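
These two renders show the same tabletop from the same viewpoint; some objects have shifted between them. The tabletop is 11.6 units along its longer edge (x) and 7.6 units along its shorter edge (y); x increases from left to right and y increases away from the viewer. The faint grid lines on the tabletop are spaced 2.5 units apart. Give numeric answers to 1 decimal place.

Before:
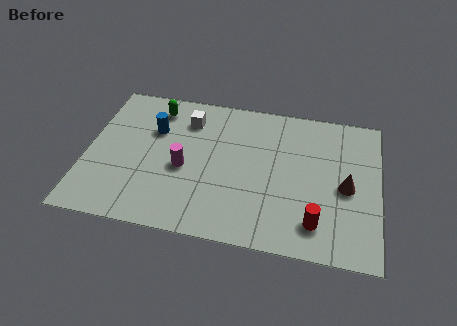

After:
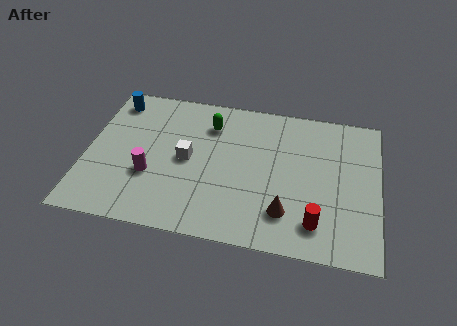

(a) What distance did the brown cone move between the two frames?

2.9

From (10.3, 3.5) to (8.0, 1.8), the brown cone covered √(2.3² + 1.7²) ≈ 2.9 units.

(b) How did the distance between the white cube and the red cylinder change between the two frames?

-1.2

They were about 6.9 units apart before and 5.7 after — 1.2 units closer together.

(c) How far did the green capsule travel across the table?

2.3

From (2.6, 6.3) to (4.8, 5.8), the green capsule covered √(2.2² + 0.5²) ≈ 2.3 units.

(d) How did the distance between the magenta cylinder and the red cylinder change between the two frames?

+1.1

Before: roughly 5.6 units apart; after: 6.7. That's 1.1 units further apart.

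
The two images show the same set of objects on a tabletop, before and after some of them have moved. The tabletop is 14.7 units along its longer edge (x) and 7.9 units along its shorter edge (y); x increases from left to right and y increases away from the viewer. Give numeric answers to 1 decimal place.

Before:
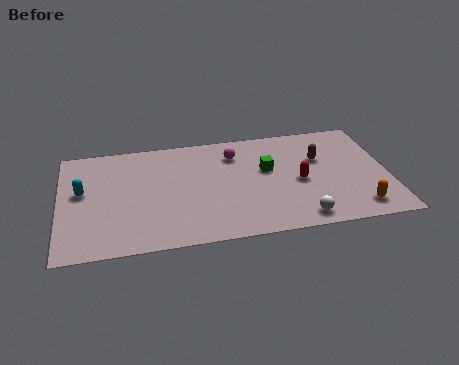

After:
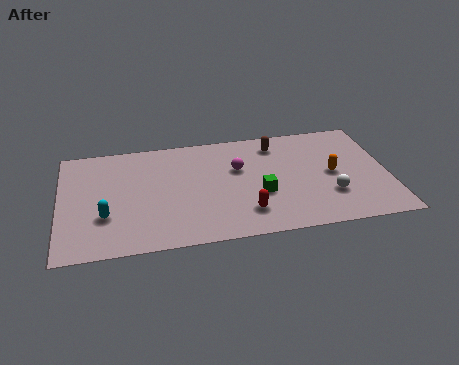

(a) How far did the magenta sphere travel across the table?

1.1

From (7.9, 6.1) to (8.0, 5.0), the magenta sphere covered √(0.1² + 1.1²) ≈ 1.1 units.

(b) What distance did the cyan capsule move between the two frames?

2.1

The cyan capsule was near (1.0, 4.5) before and (2.0, 2.6) after, so it travelled √(1.0² + 1.9²) ≈ 2.1 units.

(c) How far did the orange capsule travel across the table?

2.8

From (13.2, 1.3) to (12.2, 3.9), the orange capsule covered √(1.0² + 2.6²) ≈ 2.8 units.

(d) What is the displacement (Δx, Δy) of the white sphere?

(1.4, 1.4)

The white sphere started near (10.6, 1.0) and ended near (12.0, 2.4).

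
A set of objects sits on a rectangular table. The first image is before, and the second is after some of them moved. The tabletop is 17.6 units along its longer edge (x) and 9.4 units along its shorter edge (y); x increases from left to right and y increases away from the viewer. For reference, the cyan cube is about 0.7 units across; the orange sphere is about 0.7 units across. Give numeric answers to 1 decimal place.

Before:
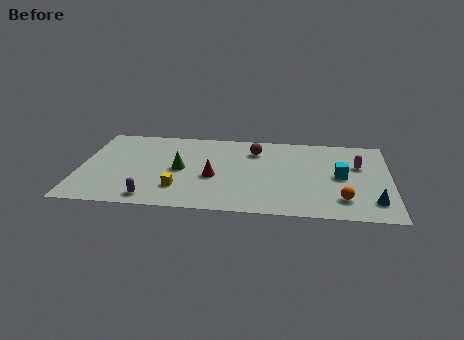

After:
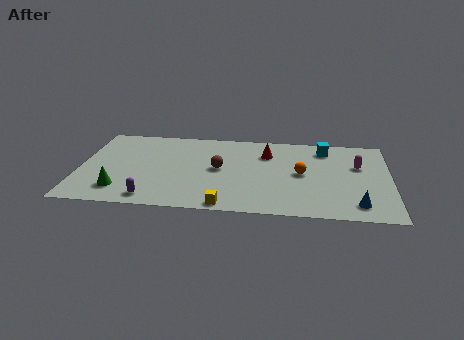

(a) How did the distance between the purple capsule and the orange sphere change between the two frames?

-1.6

They were about 10.7 units apart before and 9.1 after — 1.6 units closer together.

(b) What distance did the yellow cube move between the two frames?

3.1

From (5.7, 2.4) to (8.4, 0.8), the yellow cube covered √(2.7² + 1.6²) ≈ 3.1 units.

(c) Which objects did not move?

the magenta capsule and the purple capsule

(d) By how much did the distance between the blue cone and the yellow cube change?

-3.6

The distance was about 10.9 in the first image and 7.3 in the second, so they moved 3.6 units closer together.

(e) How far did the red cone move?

4.2

The red cone moved from about (7.6, 3.9) to (10.6, 6.9), a distance of √(3.0² + 3.0²) ≈ 4.2.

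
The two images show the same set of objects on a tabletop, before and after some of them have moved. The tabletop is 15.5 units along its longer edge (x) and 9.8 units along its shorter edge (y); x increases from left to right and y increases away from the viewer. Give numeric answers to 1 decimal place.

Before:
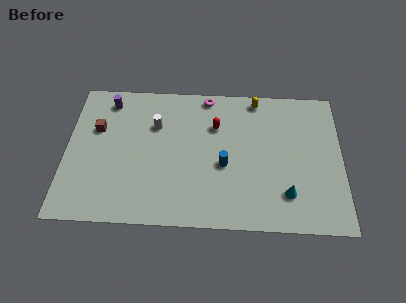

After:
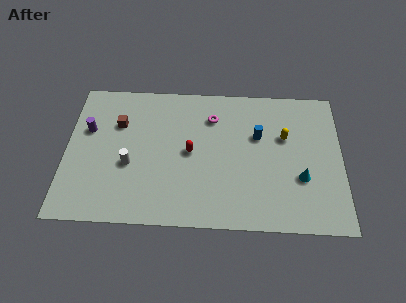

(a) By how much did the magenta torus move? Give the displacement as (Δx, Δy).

(0.3, -1.5)

From the two frames, the magenta torus sits at roughly (7.9, 8.9) before and (8.2, 7.4) after.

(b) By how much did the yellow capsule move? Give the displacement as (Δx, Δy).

(1.6, -2.6)

The yellow capsule was at about (10.7, 8.8) and moved to about (12.3, 6.2).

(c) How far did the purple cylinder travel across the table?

2.4

From (2.3, 8.3) to (1.2, 6.2), the purple cylinder covered √(1.1² + 2.1²) ≈ 2.4 units.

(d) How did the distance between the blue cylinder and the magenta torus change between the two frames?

-2.0

Before: roughly 4.9 units apart; after: 2.9. That's 2.0 units closer together.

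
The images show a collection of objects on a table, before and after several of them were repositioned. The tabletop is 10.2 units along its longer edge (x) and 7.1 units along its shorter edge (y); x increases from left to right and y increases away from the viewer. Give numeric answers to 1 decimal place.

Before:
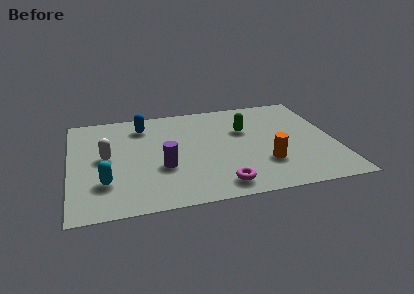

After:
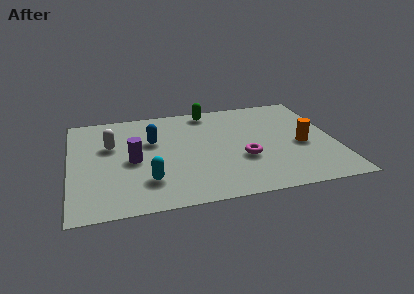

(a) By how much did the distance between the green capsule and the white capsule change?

-1.2

Before: roughly 5.5 units apart; after: 4.3. That's 1.2 units closer together.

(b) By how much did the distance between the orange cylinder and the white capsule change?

+1.2

They were about 6.2 units apart before and 7.4 after — 1.2 units further apart.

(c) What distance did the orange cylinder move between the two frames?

1.8

From (7.4, 2.1) to (8.9, 3.1), the orange cylinder covered √(1.5² + 1.0²) ≈ 1.8 units.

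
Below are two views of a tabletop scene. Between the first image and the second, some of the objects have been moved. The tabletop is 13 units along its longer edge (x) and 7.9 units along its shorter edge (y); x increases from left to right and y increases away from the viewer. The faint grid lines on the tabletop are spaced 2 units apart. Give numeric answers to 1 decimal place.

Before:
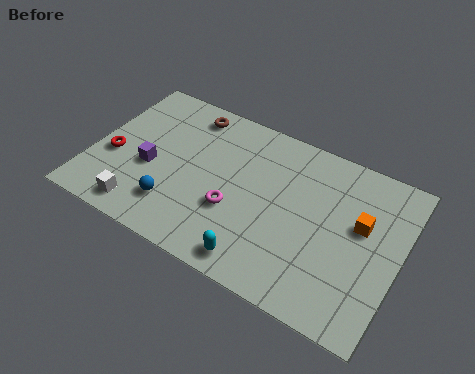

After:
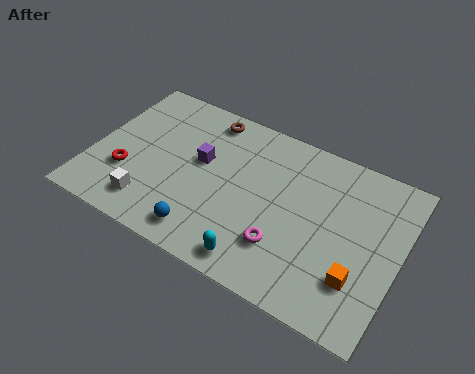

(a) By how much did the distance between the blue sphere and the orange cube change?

-1.6

Before: roughly 8.0 units apart; after: 6.4. That's 1.6 units closer together.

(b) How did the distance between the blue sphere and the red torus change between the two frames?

+0.7

They were about 3.2 units apart before and 3.9 after — 0.7 units further apart.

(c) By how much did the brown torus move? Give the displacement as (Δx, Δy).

(0.8, 0.1)

The brown torus was at about (3.6, 6.8) and moved to about (4.4, 6.9).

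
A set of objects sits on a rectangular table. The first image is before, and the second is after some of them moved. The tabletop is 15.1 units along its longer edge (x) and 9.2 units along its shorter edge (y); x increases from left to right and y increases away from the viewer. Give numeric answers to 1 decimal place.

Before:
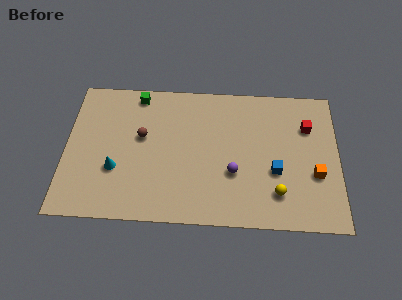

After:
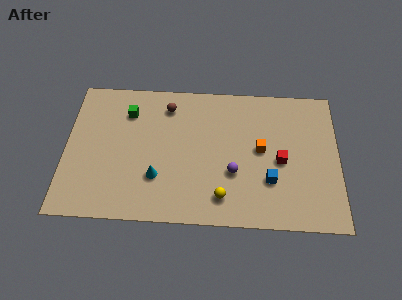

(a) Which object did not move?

the purple sphere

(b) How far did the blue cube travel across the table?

0.7

From (11.6, 3.5) to (11.3, 2.9), the blue cube covered √(0.3² + 0.6²) ≈ 0.7 units.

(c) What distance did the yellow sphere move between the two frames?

3.0

From (11.7, 2.1) to (8.7, 1.7), the yellow sphere covered √(3.0² + 0.4²) ≈ 3.0 units.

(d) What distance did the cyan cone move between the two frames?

2.3

The cyan cone moved from about (2.8, 3.2) to (5.1, 2.8), a distance of √(2.3² + 0.4²) ≈ 2.3.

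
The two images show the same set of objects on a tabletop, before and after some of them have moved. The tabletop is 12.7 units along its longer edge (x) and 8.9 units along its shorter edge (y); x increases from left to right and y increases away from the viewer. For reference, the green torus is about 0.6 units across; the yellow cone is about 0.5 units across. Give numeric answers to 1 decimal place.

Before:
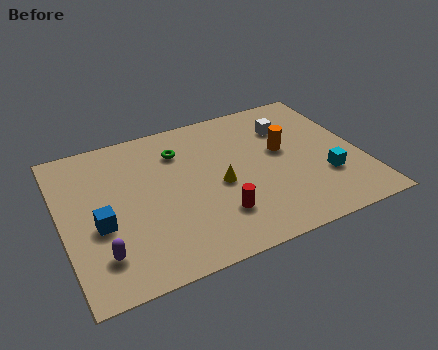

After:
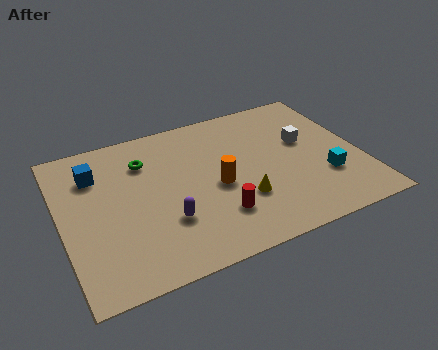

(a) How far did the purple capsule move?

2.9

The purple capsule moved from about (1.4, 2.0) to (4.2, 2.8), a distance of √(2.8² + 0.8²) ≈ 2.9.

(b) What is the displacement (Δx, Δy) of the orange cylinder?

(-3.0, -1.1)

The orange cylinder started near (9.5, 5.1) and ended near (6.5, 4.0).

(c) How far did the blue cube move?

3.0

From (1.5, 3.6) to (1.6, 6.6), the blue cube covered √(0.1² + 3.0²) ≈ 3.0 units.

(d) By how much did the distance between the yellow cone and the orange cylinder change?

-1.6

The distance was about 3.1 in the first image and 1.5 in the second, so they moved 1.6 units closer together.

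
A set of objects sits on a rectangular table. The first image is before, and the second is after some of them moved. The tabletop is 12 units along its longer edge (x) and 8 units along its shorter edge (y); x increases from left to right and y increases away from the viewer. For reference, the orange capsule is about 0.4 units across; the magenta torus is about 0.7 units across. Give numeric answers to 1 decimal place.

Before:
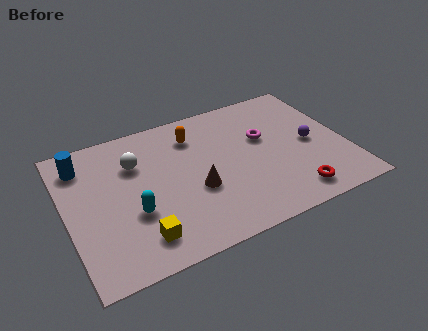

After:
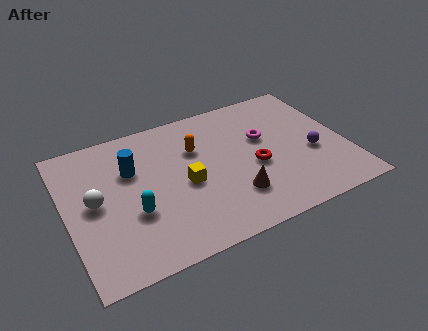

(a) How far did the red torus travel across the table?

2.6

The red torus moved from about (9.3, 1.2) to (8.0, 3.4), a distance of √(1.3² + 2.2²) ≈ 2.6.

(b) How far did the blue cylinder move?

2.3

The blue cylinder was near (0.9, 6.4) before and (2.9, 5.3) after, so it travelled √(2.0² + 1.1²) ≈ 2.3 units.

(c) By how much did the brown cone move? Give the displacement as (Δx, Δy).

(1.5, -1.0)

The brown cone started near (5.4, 3.1) and ended near (6.9, 2.1).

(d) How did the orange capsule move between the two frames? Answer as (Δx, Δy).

(0.0, -0.8)

The orange capsule was at about (5.7, 6.2) and moved to about (5.7, 5.4).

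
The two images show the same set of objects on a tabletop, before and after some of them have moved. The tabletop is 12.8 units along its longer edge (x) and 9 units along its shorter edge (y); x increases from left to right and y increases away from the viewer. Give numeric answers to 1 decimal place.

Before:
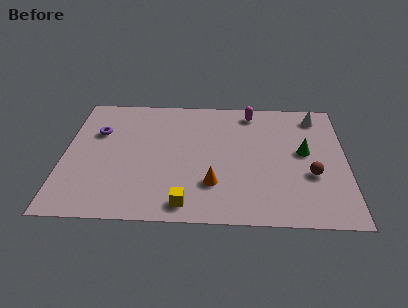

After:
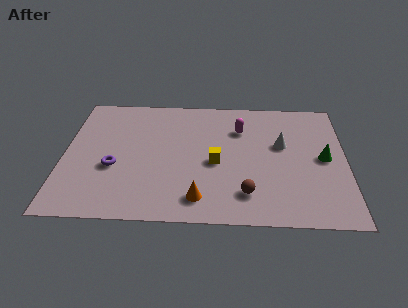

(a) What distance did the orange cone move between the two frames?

1.2

The orange cone moved from about (6.8, 2.5) to (6.2, 1.5), a distance of √(0.6² + 1.0²) ≈ 1.2.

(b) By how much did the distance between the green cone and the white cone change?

-0.7

The distance was about 2.8 in the first image and 2.1 in the second, so they moved 0.7 units closer together.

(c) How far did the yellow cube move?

3.2

The yellow cube was near (5.6, 1.1) before and (6.9, 4.0) after, so it travelled √(1.3² + 2.9²) ≈ 3.2 units.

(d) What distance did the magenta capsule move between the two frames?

1.4

From (8.5, 7.8) to (8.0, 6.5), the magenta capsule covered √(0.5² + 1.3²) ≈ 1.4 units.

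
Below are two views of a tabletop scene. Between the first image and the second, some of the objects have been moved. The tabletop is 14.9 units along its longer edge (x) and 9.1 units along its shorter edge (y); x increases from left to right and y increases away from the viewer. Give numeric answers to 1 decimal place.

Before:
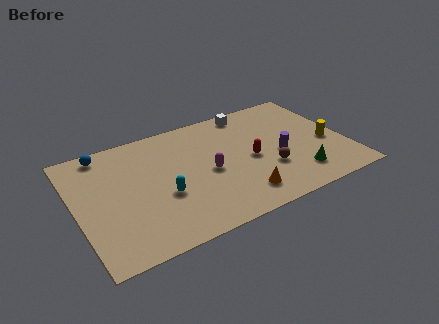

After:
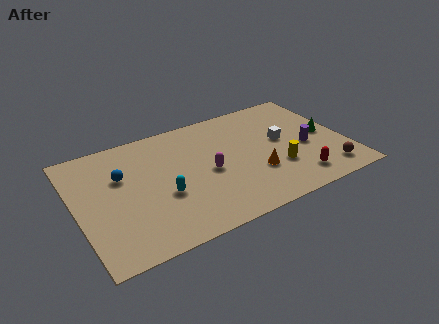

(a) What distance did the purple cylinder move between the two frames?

1.5

The purple cylinder moved from about (11.2, 3.9) to (12.7, 3.9), a distance of √(1.5² + 0.0²) ≈ 1.5.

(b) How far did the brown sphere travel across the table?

3.4

The brown sphere moved from about (10.4, 3.0) to (13.5, 1.5), a distance of √(3.1² + 1.5²) ≈ 3.4.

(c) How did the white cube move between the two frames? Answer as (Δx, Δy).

(1.4, -3.1)

The white cube was at about (10.1, 8.1) and moved to about (11.5, 5.0).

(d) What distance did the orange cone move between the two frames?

1.7

From (8.6, 1.7) to (9.7, 3.0), the orange cone covered √(1.1² + 1.3²) ≈ 1.7 units.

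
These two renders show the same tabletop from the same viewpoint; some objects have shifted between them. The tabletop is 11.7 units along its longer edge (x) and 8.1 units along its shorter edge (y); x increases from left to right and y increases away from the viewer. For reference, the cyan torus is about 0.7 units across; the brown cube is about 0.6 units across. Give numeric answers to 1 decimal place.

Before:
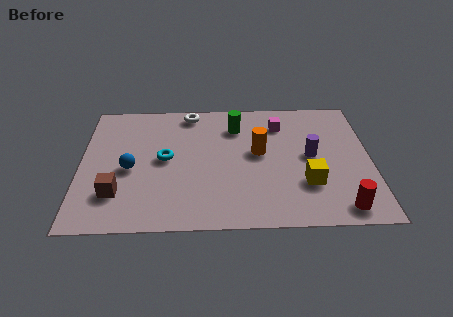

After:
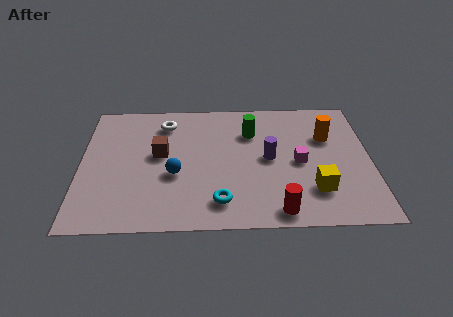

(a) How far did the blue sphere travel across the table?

1.8

From (2.0, 3.6) to (3.8, 3.2), the blue sphere covered √(1.8² + 0.4²) ≈ 1.8 units.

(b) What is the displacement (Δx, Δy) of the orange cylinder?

(2.8, 0.9)

The orange cylinder was at about (7.2, 4.5) and moved to about (10.0, 5.4).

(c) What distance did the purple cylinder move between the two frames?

1.7

The purple cylinder was near (9.3, 4.2) before and (7.6, 4.1) after, so it travelled √(1.7² + 0.1²) ≈ 1.7 units.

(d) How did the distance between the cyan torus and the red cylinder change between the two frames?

-5.3

The distance was about 7.7 in the first image and 2.4 in the second, so they moved 5.3 units closer together.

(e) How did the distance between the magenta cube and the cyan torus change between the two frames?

-1.2

They were about 5.1 units apart before and 3.9 after — 1.2 units closer together.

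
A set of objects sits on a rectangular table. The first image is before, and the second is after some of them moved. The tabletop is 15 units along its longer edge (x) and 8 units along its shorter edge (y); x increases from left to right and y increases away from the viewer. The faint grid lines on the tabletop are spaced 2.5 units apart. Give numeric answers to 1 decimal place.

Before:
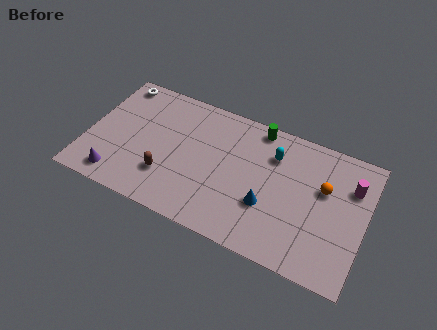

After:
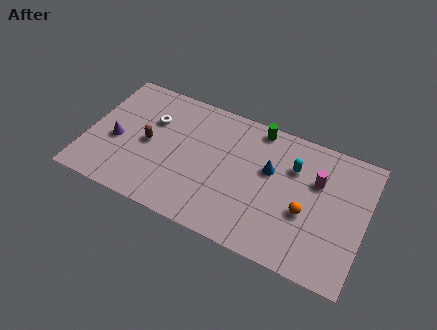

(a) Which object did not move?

the green cylinder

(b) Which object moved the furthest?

the white torus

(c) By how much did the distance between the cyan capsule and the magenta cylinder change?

-2.9

They were about 4.2 units apart before and 1.3 after — 2.9 units closer together.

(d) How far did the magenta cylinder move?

1.8

The magenta cylinder moved from about (14.1, 5.7) to (12.3, 5.3), a distance of √(1.8² + 0.4²) ≈ 1.8.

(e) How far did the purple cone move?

2.2

The purple cone moved from about (1.9, 1.2) to (1.6, 3.4), a distance of √(0.3² + 2.2²) ≈ 2.2.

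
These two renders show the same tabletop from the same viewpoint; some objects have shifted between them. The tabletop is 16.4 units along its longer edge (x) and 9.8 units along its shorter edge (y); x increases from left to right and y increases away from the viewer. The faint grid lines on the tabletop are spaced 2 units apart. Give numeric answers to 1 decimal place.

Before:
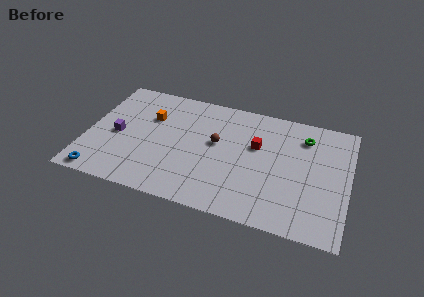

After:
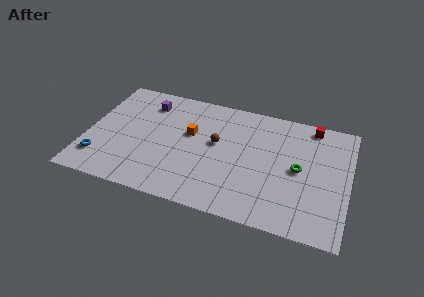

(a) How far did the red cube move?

4.3

The red cube moved from about (10.6, 6.1) to (13.9, 8.8), a distance of √(3.3² + 2.7²) ≈ 4.3.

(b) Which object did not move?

the brown sphere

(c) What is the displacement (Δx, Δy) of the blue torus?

(-0.2, 1.3)

The blue torus started near (1.2, 0.9) and ended near (1.0, 2.2).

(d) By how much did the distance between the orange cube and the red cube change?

+1.2

Before: roughly 6.8 units apart; after: 8.0. That's 1.2 units further apart.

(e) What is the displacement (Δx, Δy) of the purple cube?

(1.6, 3.3)

The purple cube started near (1.9, 4.5) and ended near (3.5, 7.8).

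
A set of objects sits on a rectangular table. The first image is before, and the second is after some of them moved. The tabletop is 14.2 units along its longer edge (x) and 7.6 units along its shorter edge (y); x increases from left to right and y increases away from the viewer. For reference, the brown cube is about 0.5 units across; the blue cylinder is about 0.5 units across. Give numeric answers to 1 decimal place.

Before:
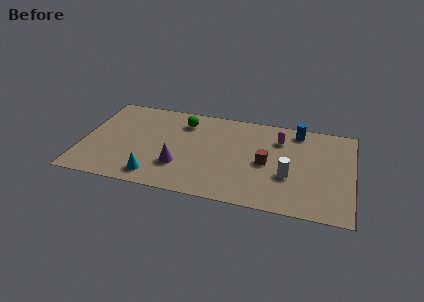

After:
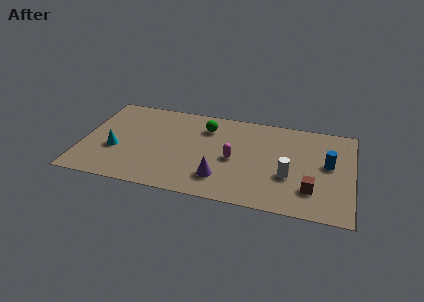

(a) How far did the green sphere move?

1.2

The green sphere was near (5.2, 6.0) before and (6.4, 5.8) after, so it travelled √(1.2² + 0.2²) ≈ 1.2 units.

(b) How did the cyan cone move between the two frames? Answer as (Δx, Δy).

(-2.2, 1.7)

The cyan cone was at about (4.0, 1.2) and moved to about (1.8, 2.9).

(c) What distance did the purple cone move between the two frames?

2.3

The purple cone was near (5.2, 2.3) before and (7.4, 1.8) after, so it travelled √(2.2² + 0.5²) ≈ 2.3 units.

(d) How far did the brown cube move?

2.9

From (9.7, 3.6) to (12.1, 2.0), the brown cube covered √(2.4² + 1.6²) ≈ 2.9 units.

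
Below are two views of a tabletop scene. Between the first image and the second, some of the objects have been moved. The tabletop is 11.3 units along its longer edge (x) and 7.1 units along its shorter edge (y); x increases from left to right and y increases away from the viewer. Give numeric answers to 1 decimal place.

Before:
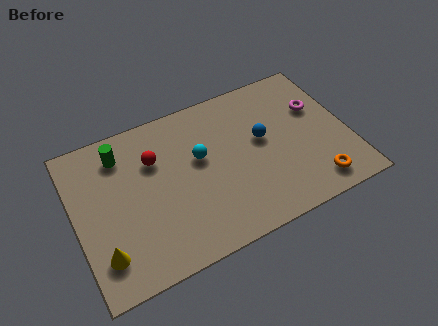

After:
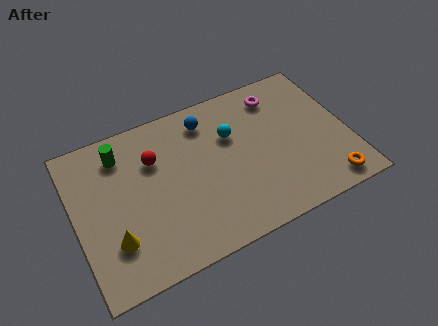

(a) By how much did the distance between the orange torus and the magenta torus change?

+1.5

They were about 3.6 units apart before and 5.1 after — 1.5 units further apart.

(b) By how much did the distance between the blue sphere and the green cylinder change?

-2.3

They were about 5.9 units apart before and 3.6 after — 2.3 units closer together.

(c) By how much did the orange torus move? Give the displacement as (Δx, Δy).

(0.5, -0.2)

The orange torus started near (9.6, 1.1) and ended near (10.1, 0.9).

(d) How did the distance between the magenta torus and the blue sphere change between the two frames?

+0.5

Before: roughly 2.5 units apart; after: 3.0. That's 0.5 units further apart.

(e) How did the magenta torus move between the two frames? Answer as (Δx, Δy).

(-1.5, 1.2)

The magenta torus was at about (10.2, 4.6) and moved to about (8.7, 5.8).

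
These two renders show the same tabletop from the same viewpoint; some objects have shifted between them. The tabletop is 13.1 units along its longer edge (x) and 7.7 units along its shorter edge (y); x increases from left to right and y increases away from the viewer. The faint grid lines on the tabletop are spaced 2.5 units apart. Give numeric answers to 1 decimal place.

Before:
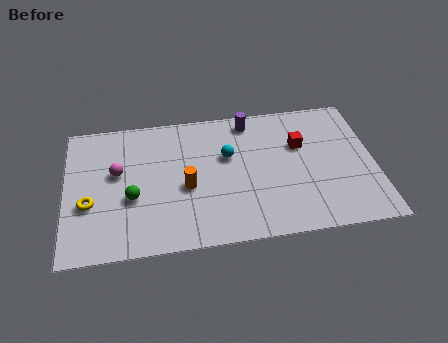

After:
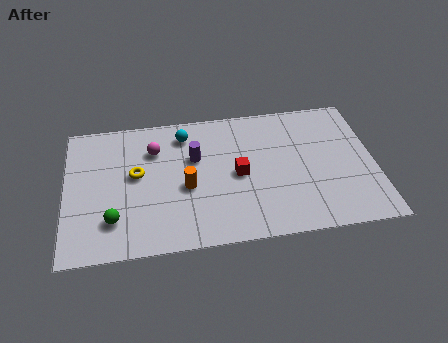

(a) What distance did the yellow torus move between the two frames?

2.4

From (1.0, 2.9) to (3.0, 4.3), the yellow torus covered √(2.0² + 1.4²) ≈ 2.4 units.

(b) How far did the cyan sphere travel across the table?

2.3

The cyan sphere moved from about (6.9, 4.8) to (5.1, 6.3), a distance of √(1.8² + 1.5²) ≈ 2.3.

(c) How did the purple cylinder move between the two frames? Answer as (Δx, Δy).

(-2.4, -1.8)

The purple cylinder started near (7.9, 6.7) and ended near (5.5, 4.9).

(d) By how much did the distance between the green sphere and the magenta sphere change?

+2.5

They were about 1.6 units apart before and 4.1 after — 2.5 units further apart.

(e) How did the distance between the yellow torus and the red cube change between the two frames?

-4.9

Before: roughly 9.2 units apart; after: 4.3. That's 4.9 units closer together.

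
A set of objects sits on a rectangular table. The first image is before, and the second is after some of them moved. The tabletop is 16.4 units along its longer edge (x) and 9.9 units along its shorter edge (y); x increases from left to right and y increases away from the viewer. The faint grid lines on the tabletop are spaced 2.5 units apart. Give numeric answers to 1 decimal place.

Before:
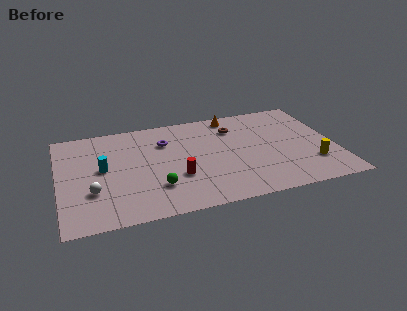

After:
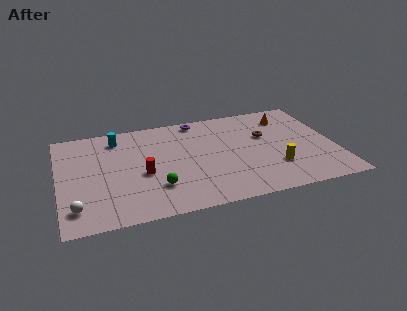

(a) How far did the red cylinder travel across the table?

2.2

From (6.9, 3.4) to (4.9, 4.2), the red cylinder covered √(2.0² + 0.8²) ≈ 2.2 units.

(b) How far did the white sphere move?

1.6

The white sphere moved from about (1.9, 3.2) to (0.9, 1.9), a distance of √(1.0² + 1.3²) ≈ 1.6.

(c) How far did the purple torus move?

2.8

From (6.4, 7.1) to (8.5, 8.9), the purple torus covered √(2.1² + 1.8²) ≈ 2.8 units.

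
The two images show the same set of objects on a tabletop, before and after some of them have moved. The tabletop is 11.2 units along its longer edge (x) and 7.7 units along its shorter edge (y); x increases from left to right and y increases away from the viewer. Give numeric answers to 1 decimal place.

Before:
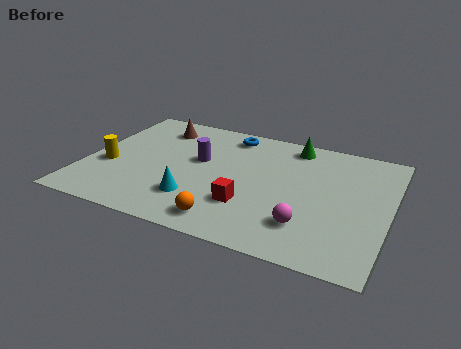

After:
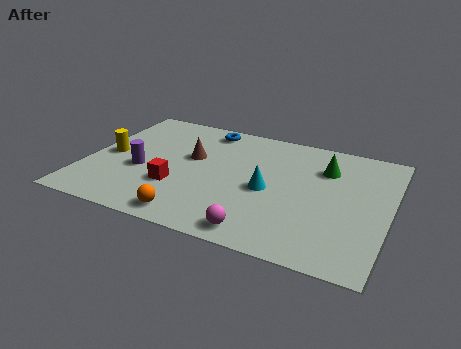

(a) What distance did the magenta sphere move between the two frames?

1.9

From (8.4, 1.9) to (6.8, 0.9), the magenta sphere covered √(1.6² + 1.0²) ≈ 1.9 units.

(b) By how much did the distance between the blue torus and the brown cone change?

-0.6

They were about 2.7 units apart before and 2.1 after — 0.6 units closer together.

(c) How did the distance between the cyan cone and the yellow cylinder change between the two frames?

+2.5

They were about 3.5 units apart before and 6.0 after — 2.5 units further apart.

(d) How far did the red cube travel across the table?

2.7

The red cube was near (6.2, 2.3) before and (3.5, 2.5) after, so it travelled √(2.7² + 0.2²) ≈ 2.7 units.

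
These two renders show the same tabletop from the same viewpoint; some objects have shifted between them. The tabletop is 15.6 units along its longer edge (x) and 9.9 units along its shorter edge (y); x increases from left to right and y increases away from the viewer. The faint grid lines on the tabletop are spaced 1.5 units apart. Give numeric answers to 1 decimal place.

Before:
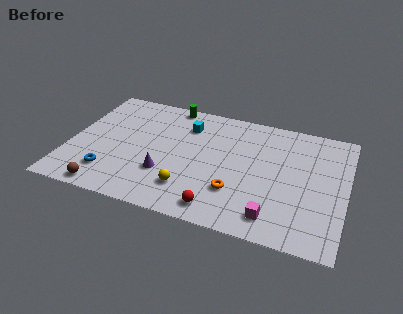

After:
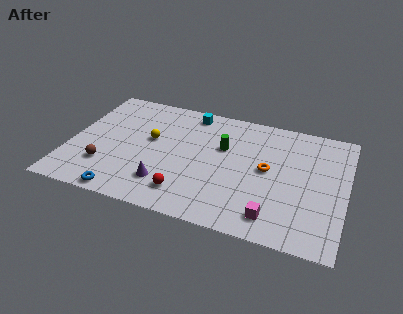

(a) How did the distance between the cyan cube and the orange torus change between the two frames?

+0.3

They were about 5.6 units apart before and 5.9 after — 0.3 units further apart.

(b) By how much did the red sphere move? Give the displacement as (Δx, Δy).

(-1.9, 0.6)

From the two frames, the red sphere sits at roughly (8.8, 1.3) before and (6.9, 1.9) after.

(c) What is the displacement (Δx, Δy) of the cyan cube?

(0.1, 1.2)

The cyan cube was at about (6.4, 7.5) and moved to about (6.5, 8.7).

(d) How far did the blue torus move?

1.7

The blue torus was near (2.5, 2.2) before and (3.5, 0.8) after, so it travelled √(1.0² + 1.4²) ≈ 1.7 units.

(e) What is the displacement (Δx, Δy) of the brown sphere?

(-0.3, 1.8)

The brown sphere was at about (2.5, 0.9) and moved to about (2.2, 2.7).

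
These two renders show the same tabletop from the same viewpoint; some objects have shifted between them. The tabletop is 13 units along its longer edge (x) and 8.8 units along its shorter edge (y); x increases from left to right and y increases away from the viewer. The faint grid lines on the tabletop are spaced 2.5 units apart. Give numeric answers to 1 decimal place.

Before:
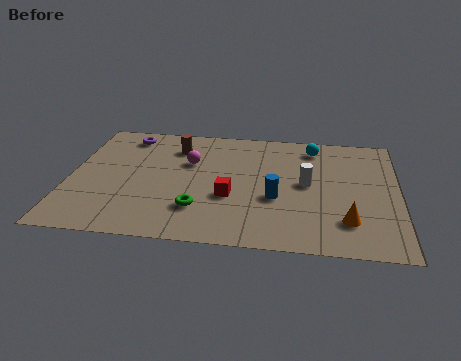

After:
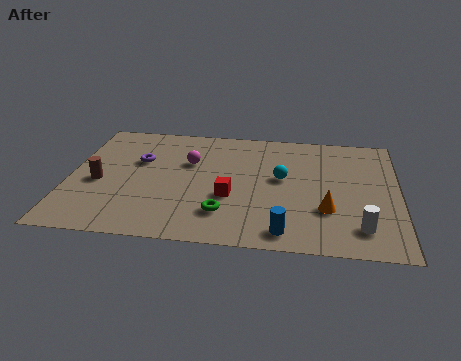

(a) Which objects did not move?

the magenta sphere and the red cube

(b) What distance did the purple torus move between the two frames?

2.0

From (2.1, 7.5) to (2.7, 5.6), the purple torus covered √(0.6² + 1.9²) ≈ 2.0 units.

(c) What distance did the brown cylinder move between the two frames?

4.2

The brown cylinder moved from about (4.1, 6.8) to (1.2, 3.8), a distance of √(2.9² + 3.0²) ≈ 4.2.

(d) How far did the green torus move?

1.0

The green torus was near (5.2, 2.3) before and (6.2, 2.1) after, so it travelled √(1.0² + 0.2²) ≈ 1.0 units.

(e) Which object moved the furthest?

the brown cylinder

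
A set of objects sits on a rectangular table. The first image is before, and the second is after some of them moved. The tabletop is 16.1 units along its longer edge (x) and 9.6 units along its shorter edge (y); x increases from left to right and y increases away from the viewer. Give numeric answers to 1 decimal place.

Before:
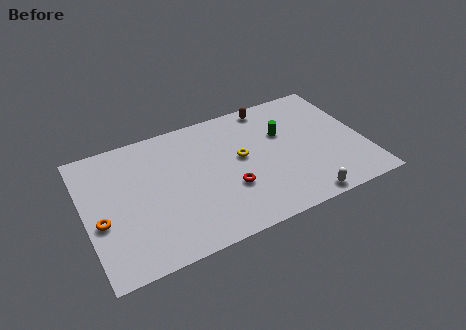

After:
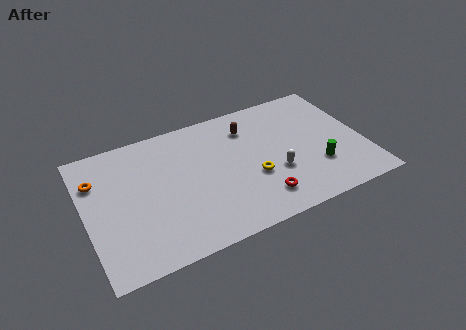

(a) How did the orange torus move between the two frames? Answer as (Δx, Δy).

(0.0, 3.0)

The orange torus was at about (0.8, 3.9) and moved to about (0.8, 6.9).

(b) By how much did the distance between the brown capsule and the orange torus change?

-2.4

The distance was about 11.3 in the first image and 8.9 in the second, so they moved 2.4 units closer together.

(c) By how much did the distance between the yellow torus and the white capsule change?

-4.1

They were about 5.4 units apart before and 1.3 after — 4.1 units closer together.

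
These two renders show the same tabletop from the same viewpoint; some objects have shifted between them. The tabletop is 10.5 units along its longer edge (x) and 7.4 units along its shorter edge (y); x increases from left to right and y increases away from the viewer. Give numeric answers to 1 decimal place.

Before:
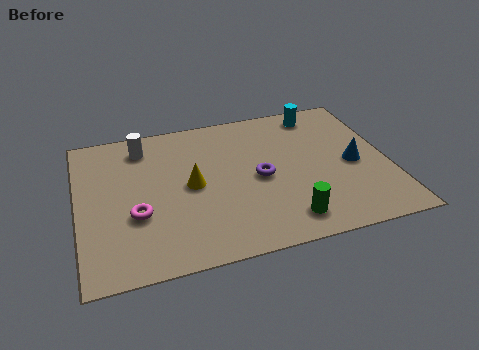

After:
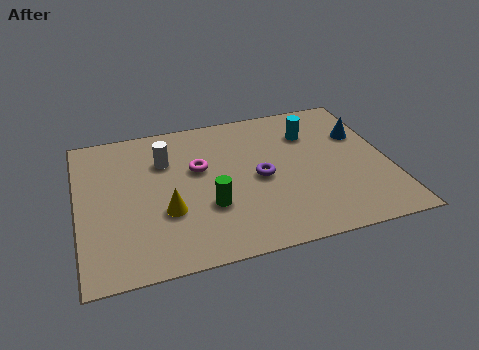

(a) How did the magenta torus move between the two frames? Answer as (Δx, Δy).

(2.2, 1.8)

The magenta torus started near (1.9, 2.7) and ended near (4.1, 4.5).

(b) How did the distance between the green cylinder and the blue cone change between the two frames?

+2.6

The distance was about 3.3 in the first image and 5.9 in the second, so they moved 2.6 units further apart.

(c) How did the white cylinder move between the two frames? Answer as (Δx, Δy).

(0.7, -0.9)

The white cylinder was at about (2.3, 6.1) and moved to about (3.0, 5.2).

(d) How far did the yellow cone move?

1.4

The yellow cone was near (3.8, 3.7) before and (2.9, 2.6) after, so it travelled √(0.9² + 1.1²) ≈ 1.4 units.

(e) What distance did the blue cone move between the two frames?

1.6

The blue cone was near (9.3, 3.4) before and (9.7, 4.9) after, so it travelled √(0.4² + 1.5²) ≈ 1.6 units.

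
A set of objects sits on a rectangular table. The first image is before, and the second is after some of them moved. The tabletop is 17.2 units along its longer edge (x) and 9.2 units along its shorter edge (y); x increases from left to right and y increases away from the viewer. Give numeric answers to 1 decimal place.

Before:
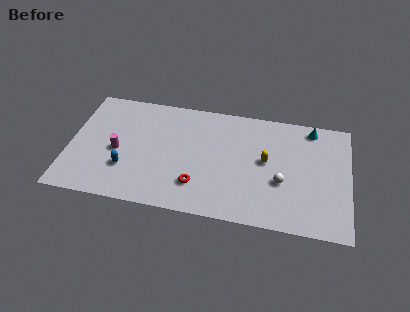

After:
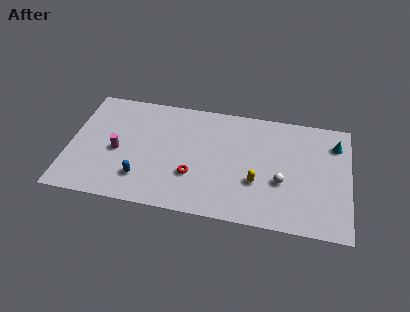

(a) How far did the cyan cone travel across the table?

1.8

The cyan cone moved from about (14.8, 8.1) to (16.3, 7.1), a distance of √(1.5² + 1.0²) ≈ 1.8.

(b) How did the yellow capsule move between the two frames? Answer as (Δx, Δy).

(-0.5, -1.8)

From the two frames, the yellow capsule sits at roughly (12.1, 5.0) before and (11.6, 3.2) after.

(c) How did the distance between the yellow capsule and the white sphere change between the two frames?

-0.3

The distance was about 1.8 in the first image and 1.5 in the second, so they moved 0.3 units closer together.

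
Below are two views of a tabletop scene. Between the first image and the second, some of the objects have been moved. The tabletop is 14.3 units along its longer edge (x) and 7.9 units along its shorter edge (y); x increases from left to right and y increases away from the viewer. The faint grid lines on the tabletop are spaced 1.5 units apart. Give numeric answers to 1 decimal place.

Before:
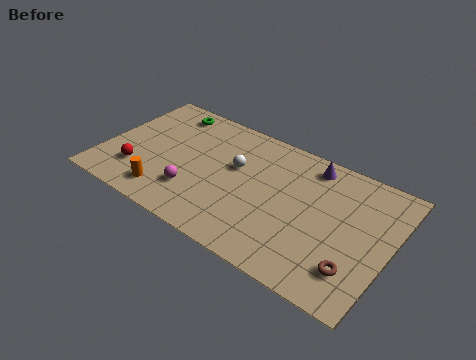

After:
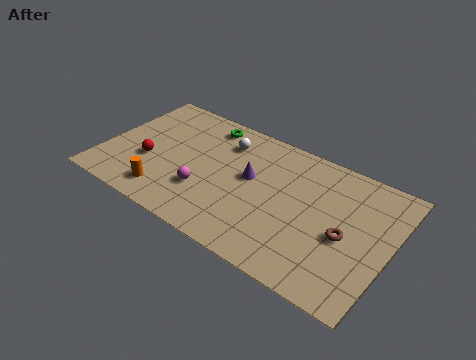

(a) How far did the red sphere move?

1.0

The red sphere was near (1.9, 2.1) before and (2.3, 3.0) after, so it travelled √(0.4² + 0.9²) ≈ 1.0 units.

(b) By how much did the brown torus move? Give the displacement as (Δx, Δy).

(-0.7, 1.6)

From the two frames, the brown torus sits at roughly (12.9, 1.9) before and (12.2, 3.5) after.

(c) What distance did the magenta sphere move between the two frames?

0.6

The magenta sphere was near (4.8, 2.2) before and (5.3, 2.5) after, so it travelled √(0.5² + 0.3²) ≈ 0.6 units.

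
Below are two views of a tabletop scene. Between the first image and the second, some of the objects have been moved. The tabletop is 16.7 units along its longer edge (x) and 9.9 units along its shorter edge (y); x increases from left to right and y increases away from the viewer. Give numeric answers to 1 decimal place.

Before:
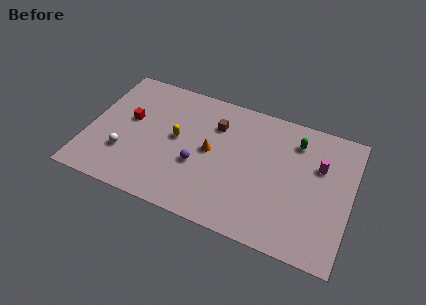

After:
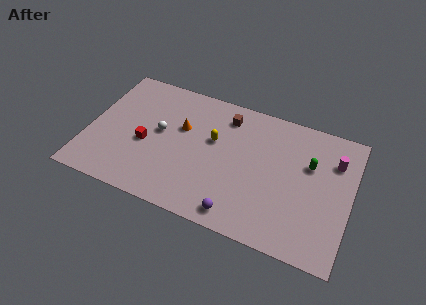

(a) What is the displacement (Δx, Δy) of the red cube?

(1.2, -1.5)

From the two frames, the red cube sits at roughly (2.5, 5.7) before and (3.7, 4.2) after.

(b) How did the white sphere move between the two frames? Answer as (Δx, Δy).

(2.0, 2.4)

The white sphere started near (2.5, 3.0) and ended near (4.5, 5.4).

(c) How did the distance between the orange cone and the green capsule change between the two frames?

+2.3

The distance was about 5.9 in the first image and 8.2 in the second, so they moved 2.3 units further apart.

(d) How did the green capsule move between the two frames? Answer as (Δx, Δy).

(1.0, -1.4)

From the two frames, the green capsule sits at roughly (13.0, 7.8) before and (14.0, 6.4) after.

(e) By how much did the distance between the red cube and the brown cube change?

+0.6

The distance was about 5.6 in the first image and 6.2 in the second, so they moved 0.6 units further apart.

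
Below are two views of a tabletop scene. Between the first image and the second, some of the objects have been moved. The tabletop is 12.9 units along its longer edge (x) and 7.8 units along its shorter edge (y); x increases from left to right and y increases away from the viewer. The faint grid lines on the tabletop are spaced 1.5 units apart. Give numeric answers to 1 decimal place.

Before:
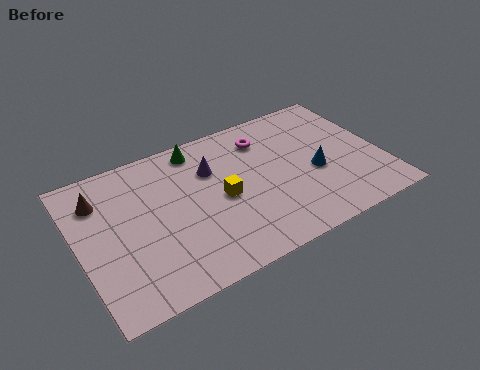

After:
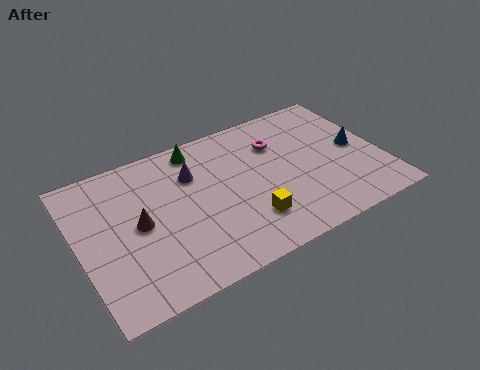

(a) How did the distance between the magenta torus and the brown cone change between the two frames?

-0.7

They were about 7.1 units apart before and 6.4 after — 0.7 units closer together.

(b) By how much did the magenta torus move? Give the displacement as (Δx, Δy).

(0.5, -0.5)

From the two frames, the magenta torus sits at roughly (8.2, 6.1) before and (8.7, 5.6) after.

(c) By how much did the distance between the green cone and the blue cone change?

+1.3

The distance was about 5.8 in the first image and 7.1 in the second, so they moved 1.3 units further apart.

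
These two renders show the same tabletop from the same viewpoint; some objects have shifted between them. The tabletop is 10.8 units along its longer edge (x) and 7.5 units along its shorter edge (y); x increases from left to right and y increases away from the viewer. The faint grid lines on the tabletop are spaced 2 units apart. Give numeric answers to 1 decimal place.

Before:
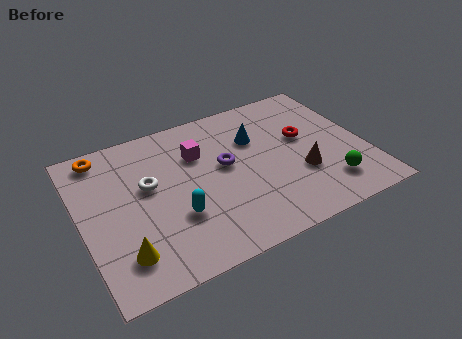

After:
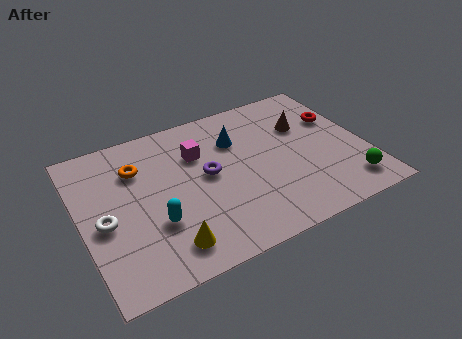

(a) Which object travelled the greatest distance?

the brown cone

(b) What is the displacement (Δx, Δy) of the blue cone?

(-0.7, 0.2)

The blue cone started near (6.8, 5.1) and ended near (6.1, 5.3).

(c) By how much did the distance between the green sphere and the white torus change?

+2.1

The distance was about 7.1 in the first image and 9.2 in the second, so they moved 2.1 units further apart.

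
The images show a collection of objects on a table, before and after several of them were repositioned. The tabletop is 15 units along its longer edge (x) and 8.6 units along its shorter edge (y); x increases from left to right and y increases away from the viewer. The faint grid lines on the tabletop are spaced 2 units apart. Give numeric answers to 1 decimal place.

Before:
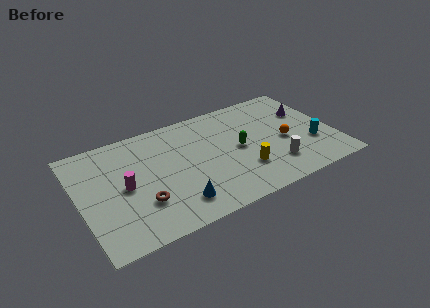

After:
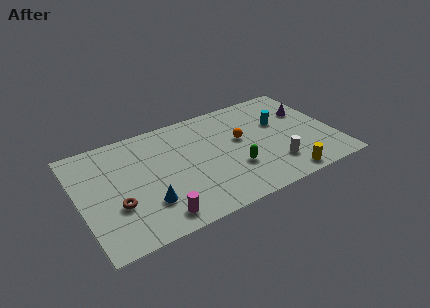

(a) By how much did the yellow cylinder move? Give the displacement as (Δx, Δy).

(2.2, -1.6)

The yellow cylinder started near (9.4, 2.5) and ended near (11.6, 0.9).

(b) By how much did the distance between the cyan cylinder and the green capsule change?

-0.4

The distance was about 4.4 in the first image and 4.0 in the second, so they moved 0.4 units closer together.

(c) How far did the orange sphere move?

2.8

The orange sphere was near (12.1, 3.8) before and (9.6, 5.0) after, so it travelled √(2.5² + 1.2²) ≈ 2.8 units.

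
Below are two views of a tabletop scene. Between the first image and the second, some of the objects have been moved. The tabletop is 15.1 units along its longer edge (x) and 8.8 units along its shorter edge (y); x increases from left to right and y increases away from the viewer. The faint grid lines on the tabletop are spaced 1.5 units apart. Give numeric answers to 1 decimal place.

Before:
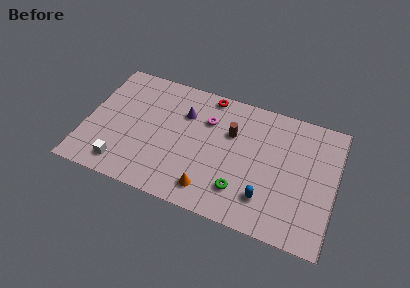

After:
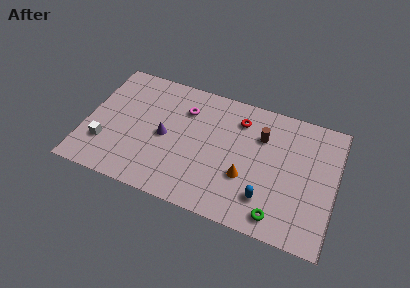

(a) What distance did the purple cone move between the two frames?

2.2

The purple cone moved from about (5.8, 6.2) to (4.8, 4.2), a distance of √(1.0² + 2.0²) ≈ 2.2.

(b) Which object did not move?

the blue capsule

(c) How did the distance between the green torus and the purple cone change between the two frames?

+2.1

Before: roughly 5.6 units apart; after: 7.7. That's 2.1 units further apart.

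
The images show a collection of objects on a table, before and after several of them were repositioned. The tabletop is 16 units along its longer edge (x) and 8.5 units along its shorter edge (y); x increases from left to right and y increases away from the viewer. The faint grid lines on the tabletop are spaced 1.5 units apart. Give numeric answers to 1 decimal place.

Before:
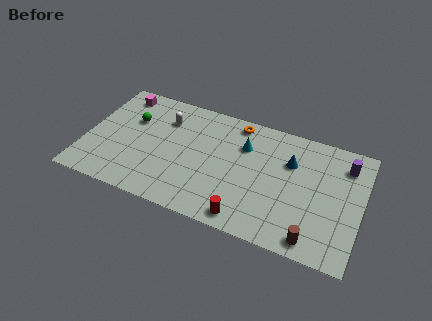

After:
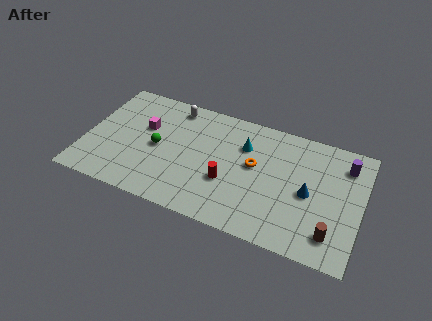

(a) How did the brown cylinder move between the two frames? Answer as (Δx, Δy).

(1.0, 0.7)

The brown cylinder started near (13.5, 1.0) and ended near (14.5, 1.7).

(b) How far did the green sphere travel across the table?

2.3

From (2.5, 5.6) to (4.2, 4.1), the green sphere covered √(1.7² + 1.5²) ≈ 2.3 units.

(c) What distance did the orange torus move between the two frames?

3.0

The orange torus was near (8.5, 7.5) before and (9.8, 4.8) after, so it travelled √(1.3² + 2.7²) ≈ 3.0 units.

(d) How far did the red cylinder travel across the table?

2.5

From (9.7, 1.0) to (8.4, 3.1), the red cylinder covered √(1.3² + 2.1²) ≈ 2.5 units.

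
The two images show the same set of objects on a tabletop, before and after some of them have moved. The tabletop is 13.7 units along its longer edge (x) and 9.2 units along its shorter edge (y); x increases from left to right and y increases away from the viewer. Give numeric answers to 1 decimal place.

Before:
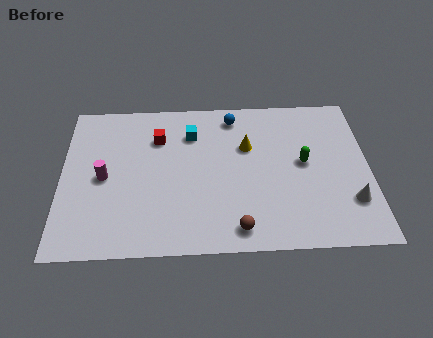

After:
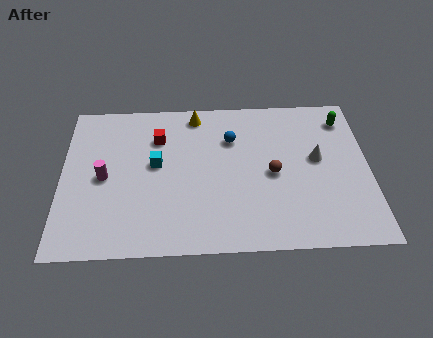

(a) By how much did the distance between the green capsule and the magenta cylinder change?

+2.3

They were about 8.9 units apart before and 11.2 after — 2.3 units further apart.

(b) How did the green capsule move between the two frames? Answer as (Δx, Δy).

(1.9, 2.6)

The green capsule was at about (10.8, 4.9) and moved to about (12.7, 7.5).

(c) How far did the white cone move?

3.0

The white cone was near (12.8, 2.5) before and (11.4, 5.1) after, so it travelled √(1.4² + 2.6²) ≈ 3.0 units.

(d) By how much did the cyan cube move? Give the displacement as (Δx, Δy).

(-1.6, -1.8)

From the two frames, the cyan cube sits at roughly (5.8, 6.9) before and (4.2, 5.1) after.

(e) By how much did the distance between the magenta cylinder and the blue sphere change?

-0.7

The distance was about 6.8 in the first image and 6.1 in the second, so they moved 0.7 units closer together.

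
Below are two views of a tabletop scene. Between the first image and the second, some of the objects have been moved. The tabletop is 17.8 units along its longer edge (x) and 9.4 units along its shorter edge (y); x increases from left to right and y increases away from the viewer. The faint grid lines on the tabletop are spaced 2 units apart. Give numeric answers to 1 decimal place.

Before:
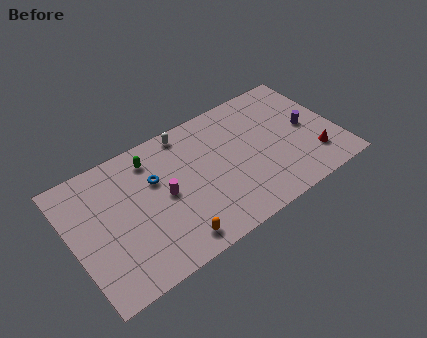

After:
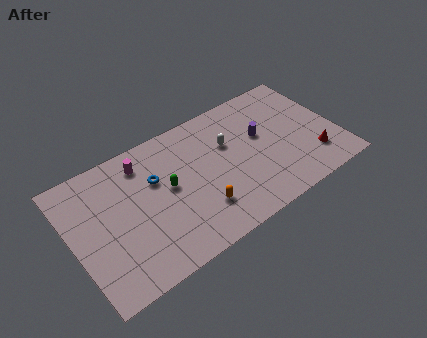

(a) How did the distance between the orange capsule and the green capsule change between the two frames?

-3.3

They were about 6.4 units apart before and 3.1 after — 3.3 units closer together.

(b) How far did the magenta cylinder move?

3.2

From (6.1, 4.7) to (5.1, 7.7), the magenta cylinder covered √(1.0² + 3.0²) ≈ 3.2 units.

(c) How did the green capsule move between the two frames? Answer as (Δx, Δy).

(0.7, -2.6)

From the two frames, the green capsule sits at roughly (5.7, 7.7) before and (6.4, 5.1) after.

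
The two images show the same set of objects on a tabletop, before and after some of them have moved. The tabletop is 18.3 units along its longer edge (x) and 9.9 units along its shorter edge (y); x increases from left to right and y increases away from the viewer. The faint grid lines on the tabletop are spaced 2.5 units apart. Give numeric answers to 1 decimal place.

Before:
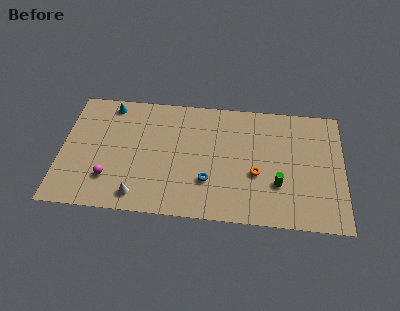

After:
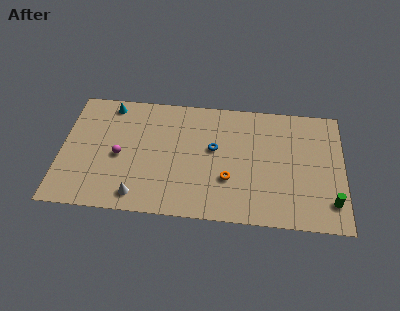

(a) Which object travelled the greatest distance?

the green cylinder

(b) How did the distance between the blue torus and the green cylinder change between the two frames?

+3.9

Before: roughly 4.5 units apart; after: 8.4. That's 3.9 units further apart.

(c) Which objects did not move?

the white cone and the cyan cone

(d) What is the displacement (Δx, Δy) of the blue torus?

(0.3, 2.7)

The blue torus started near (9.6, 3.0) and ended near (9.9, 5.7).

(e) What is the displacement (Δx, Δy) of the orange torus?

(-1.8, -0.6)

The orange torus was at about (12.7, 3.9) and moved to about (10.9, 3.3).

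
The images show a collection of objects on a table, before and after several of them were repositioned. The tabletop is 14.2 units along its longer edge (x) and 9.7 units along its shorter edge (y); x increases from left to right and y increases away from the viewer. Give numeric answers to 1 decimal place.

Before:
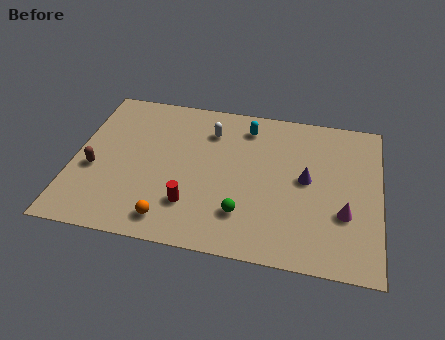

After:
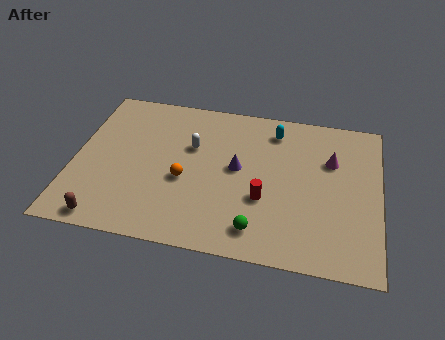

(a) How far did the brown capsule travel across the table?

3.1

The brown capsule moved from about (1.0, 3.9) to (1.8, 0.9), a distance of √(0.8² + 3.0²) ≈ 3.1.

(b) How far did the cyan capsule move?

1.3

The cyan capsule was near (7.9, 8.0) before and (9.2, 8.0) after, so it travelled √(1.3² + 0.0²) ≈ 1.3 units.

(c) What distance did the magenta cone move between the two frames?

3.3

The magenta cone was near (12.6, 3.3) before and (11.9, 6.5) after, so it travelled √(0.7² + 3.2²) ≈ 3.3 units.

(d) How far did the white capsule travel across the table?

1.4

From (6.2, 7.4) to (5.4, 6.2), the white capsule covered √(0.8² + 1.2²) ≈ 1.4 units.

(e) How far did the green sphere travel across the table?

1.1

The green sphere moved from about (8.0, 2.4) to (8.7, 1.6), a distance of √(0.7² + 0.8²) ≈ 1.1.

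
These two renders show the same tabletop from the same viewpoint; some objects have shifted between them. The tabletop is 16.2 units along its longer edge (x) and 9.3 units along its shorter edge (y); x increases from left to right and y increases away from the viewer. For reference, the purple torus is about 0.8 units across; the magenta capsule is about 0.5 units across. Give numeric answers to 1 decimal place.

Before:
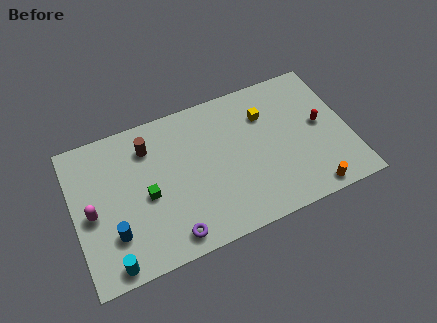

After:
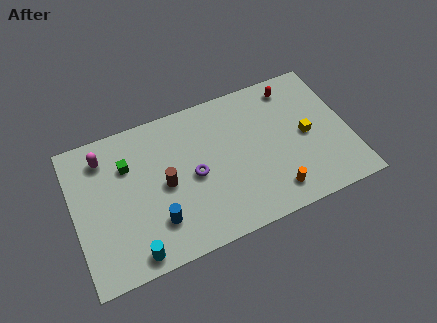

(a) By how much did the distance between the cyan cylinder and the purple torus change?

+1.7

Before: roughly 3.5 units apart; after: 5.2. That's 1.7 units further apart.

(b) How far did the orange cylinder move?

2.2

The orange cylinder moved from about (13.5, 0.9) to (11.4, 1.6), a distance of √(2.1² + 0.7²) ≈ 2.2.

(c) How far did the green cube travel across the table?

2.5

From (4.2, 4.2) to (3.3, 6.5), the green cube covered √(0.9² + 2.3²) ≈ 2.5 units.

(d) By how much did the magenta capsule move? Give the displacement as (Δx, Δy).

(1.0, 3.2)

The magenta capsule started near (1.0, 4.3) and ended near (2.0, 7.5).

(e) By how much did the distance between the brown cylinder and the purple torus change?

-4.3

Before: roughly 6.0 units apart; after: 1.7. That's 4.3 units closer together.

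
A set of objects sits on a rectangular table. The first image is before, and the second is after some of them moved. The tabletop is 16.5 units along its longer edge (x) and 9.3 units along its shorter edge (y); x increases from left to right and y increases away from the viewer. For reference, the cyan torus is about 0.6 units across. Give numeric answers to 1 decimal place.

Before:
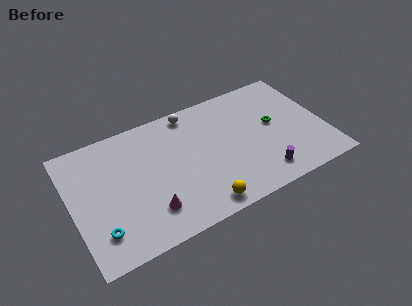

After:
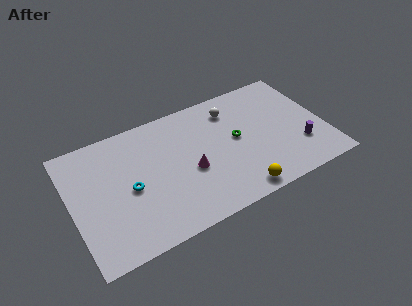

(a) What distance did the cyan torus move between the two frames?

3.1

From (1.5, 2.1) to (3.7, 4.3), the cyan torus covered √(2.2² + 2.2²) ≈ 3.1 units.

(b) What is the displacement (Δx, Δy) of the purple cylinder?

(2.7, 1.1)

From the two frames, the purple cylinder sits at roughly (12.0, 1.6) before and (14.7, 2.7) after.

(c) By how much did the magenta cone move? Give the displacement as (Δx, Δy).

(2.9, 1.7)

The magenta cone started near (4.7, 2.2) and ended near (7.6, 3.9).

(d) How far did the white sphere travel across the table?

2.8

The white sphere was near (8.2, 8.3) before and (10.8, 7.4) after, so it travelled √(2.6² + 0.9²) ≈ 2.8 units.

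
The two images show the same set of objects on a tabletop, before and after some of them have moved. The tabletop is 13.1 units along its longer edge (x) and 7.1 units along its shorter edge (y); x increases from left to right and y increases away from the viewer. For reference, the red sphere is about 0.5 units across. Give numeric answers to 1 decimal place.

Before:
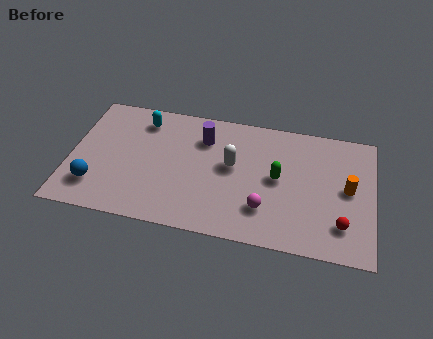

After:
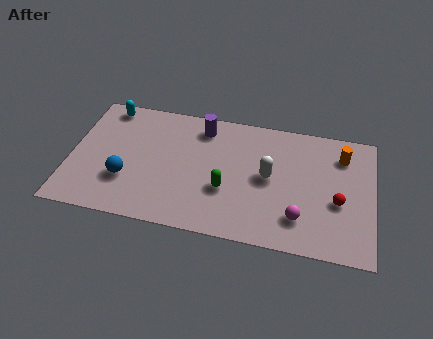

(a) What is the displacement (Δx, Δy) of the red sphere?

(-0.2, 1.2)

The red sphere started near (11.8, 1.7) and ended near (11.6, 2.9).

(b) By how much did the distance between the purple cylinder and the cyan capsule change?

+1.5

The distance was about 2.7 in the first image and 4.2 in the second, so they moved 1.5 units further apart.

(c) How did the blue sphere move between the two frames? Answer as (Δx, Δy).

(1.3, 0.6)

The blue sphere started near (1.2, 1.7) and ended near (2.5, 2.3).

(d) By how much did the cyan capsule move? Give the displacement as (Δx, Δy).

(-1.6, 0.5)

The cyan capsule was at about (3.0, 5.8) and moved to about (1.4, 6.3).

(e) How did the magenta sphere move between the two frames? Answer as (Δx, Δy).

(1.5, -0.2)

The magenta sphere was at about (8.5, 1.9) and moved to about (10.0, 1.7).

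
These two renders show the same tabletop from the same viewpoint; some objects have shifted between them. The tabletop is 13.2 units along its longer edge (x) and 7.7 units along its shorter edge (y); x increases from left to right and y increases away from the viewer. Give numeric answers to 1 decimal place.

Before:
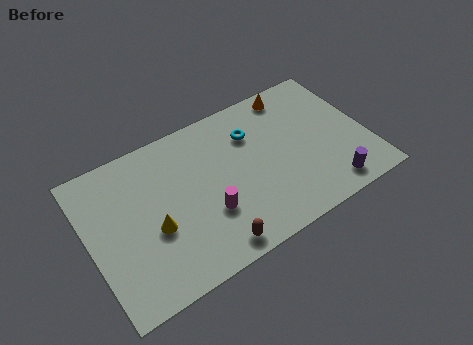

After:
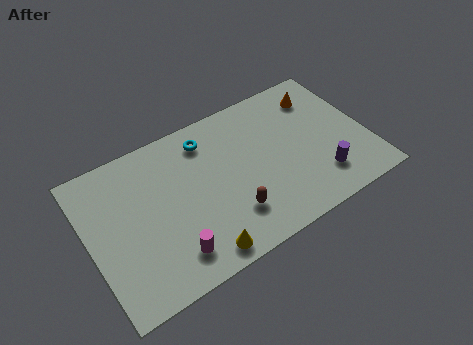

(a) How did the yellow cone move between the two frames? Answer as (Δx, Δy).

(1.8, -2.2)

The yellow cone started near (2.9, 3.1) and ended near (4.7, 0.9).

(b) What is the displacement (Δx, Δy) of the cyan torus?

(-2.1, 0.7)

From the two frames, the cyan torus sits at roughly (8.0, 5.6) before and (5.9, 6.3) after.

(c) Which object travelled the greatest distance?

the yellow cone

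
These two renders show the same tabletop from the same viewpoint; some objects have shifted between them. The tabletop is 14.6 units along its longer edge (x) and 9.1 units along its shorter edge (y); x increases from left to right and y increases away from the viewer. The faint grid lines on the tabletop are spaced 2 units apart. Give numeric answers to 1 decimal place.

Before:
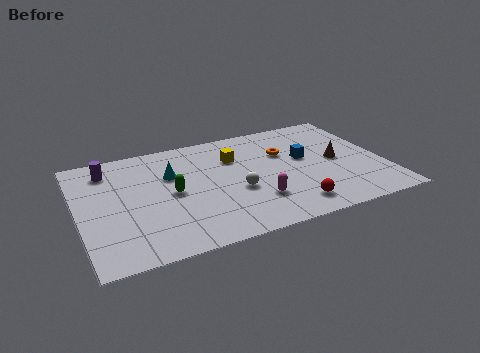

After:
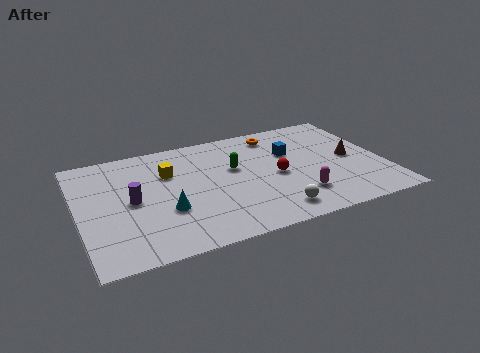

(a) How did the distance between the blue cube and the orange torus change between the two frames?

+0.7

Before: roughly 1.2 units apart; after: 1.9. That's 0.7 units further apart.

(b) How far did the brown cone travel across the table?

0.7

From (12.4, 4.5) to (13.1, 4.5), the brown cone covered √(0.7² + 0.0²) ≈ 0.7 units.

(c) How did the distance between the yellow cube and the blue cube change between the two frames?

+2.4

The distance was about 3.5 in the first image and 5.9 in the second, so they moved 2.4 units further apart.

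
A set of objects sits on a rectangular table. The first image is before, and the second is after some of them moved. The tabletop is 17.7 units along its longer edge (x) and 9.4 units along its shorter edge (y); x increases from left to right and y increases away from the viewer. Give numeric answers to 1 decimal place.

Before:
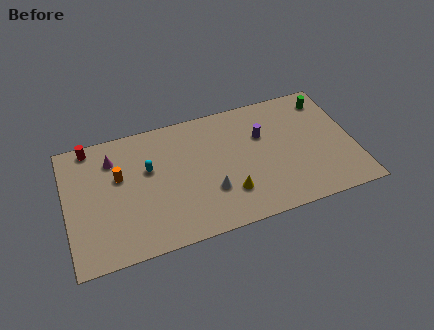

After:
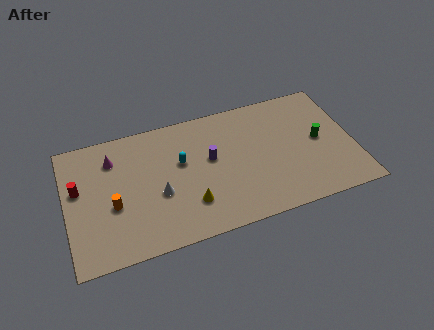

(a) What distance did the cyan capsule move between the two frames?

2.0

From (5.1, 5.8) to (7.1, 5.7), the cyan capsule covered √(2.0² + 0.1²) ≈ 2.0 units.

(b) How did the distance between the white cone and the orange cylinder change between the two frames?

-3.3

They were about 6.1 units apart before and 2.8 after — 3.3 units closer together.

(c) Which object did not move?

the magenta cone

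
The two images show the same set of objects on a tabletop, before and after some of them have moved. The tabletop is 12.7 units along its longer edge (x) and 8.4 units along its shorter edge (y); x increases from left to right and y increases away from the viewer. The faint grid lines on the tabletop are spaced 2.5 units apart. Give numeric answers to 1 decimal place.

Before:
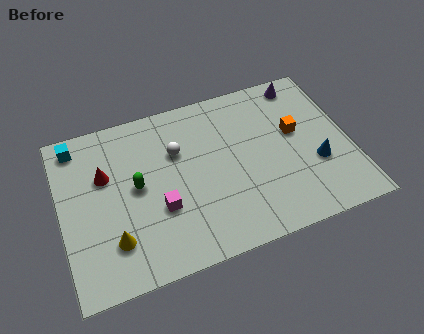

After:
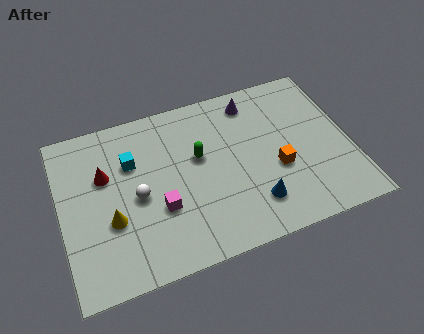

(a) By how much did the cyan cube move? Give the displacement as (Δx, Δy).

(2.3, -1.6)

From the two frames, the cyan cube sits at roughly (0.9, 7.3) before and (3.2, 5.7) after.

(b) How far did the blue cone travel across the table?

3.1

From (11.1, 3.0) to (8.2, 1.9), the blue cone covered √(2.9² + 1.1²) ≈ 3.1 units.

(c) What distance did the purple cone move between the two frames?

2.3

The purple cone moved from about (11.0, 7.4) to (8.7, 7.1), a distance of √(2.3² + 0.3²) ≈ 2.3.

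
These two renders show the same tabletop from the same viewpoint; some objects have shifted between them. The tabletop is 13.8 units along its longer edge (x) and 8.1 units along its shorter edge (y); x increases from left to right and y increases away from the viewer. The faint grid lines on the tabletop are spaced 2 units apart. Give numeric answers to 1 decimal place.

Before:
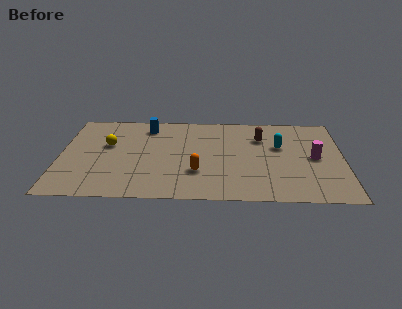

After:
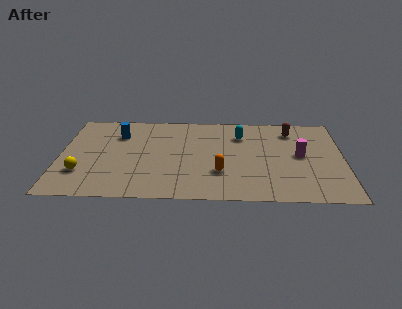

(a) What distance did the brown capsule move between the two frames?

1.7

The brown capsule moved from about (9.8, 5.8) to (11.3, 6.5), a distance of √(1.5² + 0.7²) ≈ 1.7.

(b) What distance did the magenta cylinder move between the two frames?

0.7

From (12.4, 4.0) to (11.7, 4.2), the magenta cylinder covered √(0.7² + 0.2²) ≈ 0.7 units.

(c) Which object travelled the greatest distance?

the yellow sphere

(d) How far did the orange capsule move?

1.1

The orange capsule moved from about (6.7, 2.5) to (7.8, 2.5), a distance of √(1.1² + 0.0²) ≈ 1.1.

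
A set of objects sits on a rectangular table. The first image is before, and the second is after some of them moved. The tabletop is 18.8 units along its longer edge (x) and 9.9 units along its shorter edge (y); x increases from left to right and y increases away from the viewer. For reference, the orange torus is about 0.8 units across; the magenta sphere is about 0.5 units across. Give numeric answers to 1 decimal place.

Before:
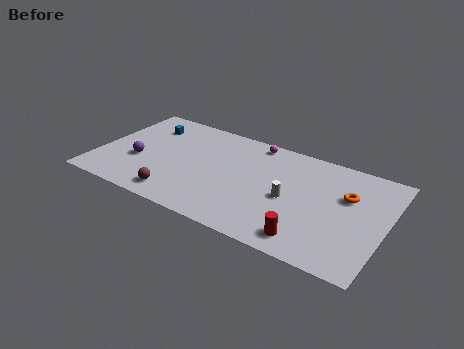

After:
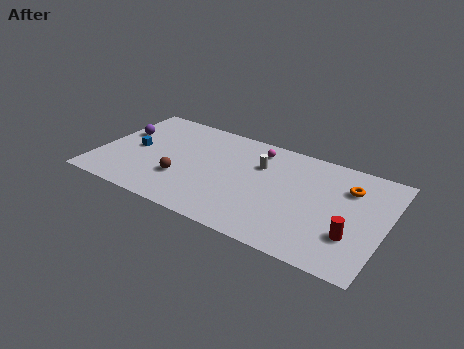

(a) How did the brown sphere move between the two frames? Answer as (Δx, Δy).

(0.0, 1.7)

From the two frames, the brown sphere sits at roughly (5.7, 1.5) before and (5.7, 3.2) after.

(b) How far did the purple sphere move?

2.8

The purple sphere was near (2.7, 3.8) before and (1.2, 6.2) after, so it travelled √(1.5² + 2.4²) ≈ 2.8 units.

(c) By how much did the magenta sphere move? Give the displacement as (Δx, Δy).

(0.2, -0.6)

The magenta sphere started near (9.8, 8.9) and ended near (10.0, 8.3).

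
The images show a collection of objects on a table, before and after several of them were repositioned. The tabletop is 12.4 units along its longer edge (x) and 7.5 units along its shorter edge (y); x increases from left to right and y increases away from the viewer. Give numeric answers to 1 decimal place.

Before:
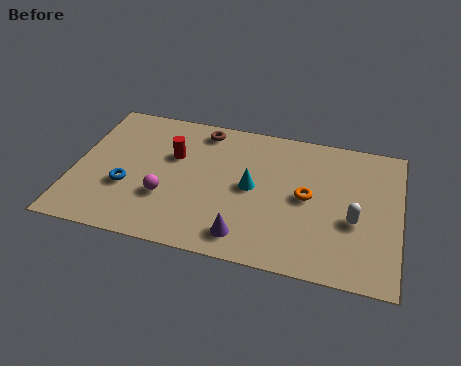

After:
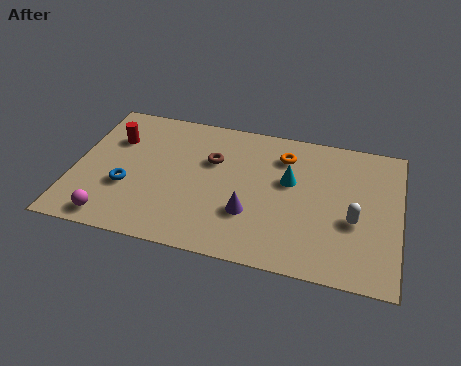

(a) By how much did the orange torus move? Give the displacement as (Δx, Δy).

(-1.0, 2.0)

The orange torus was at about (8.9, 3.8) and moved to about (7.9, 5.8).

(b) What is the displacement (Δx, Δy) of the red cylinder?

(-2.3, 0.4)

From the two frames, the red cylinder sits at roughly (3.7, 4.8) before and (1.4, 5.2) after.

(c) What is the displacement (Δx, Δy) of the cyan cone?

(1.4, 0.7)

The cyan cone was at about (6.8, 3.8) and moved to about (8.2, 4.5).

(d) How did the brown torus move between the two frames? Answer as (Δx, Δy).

(0.5, -1.6)

From the two frames, the brown torus sits at roughly (4.7, 6.5) before and (5.2, 4.9) after.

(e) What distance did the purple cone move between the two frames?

1.2

The purple cone moved from about (6.7, 1.2) to (6.8, 2.4), a distance of √(0.1² + 1.2²) ≈ 1.2.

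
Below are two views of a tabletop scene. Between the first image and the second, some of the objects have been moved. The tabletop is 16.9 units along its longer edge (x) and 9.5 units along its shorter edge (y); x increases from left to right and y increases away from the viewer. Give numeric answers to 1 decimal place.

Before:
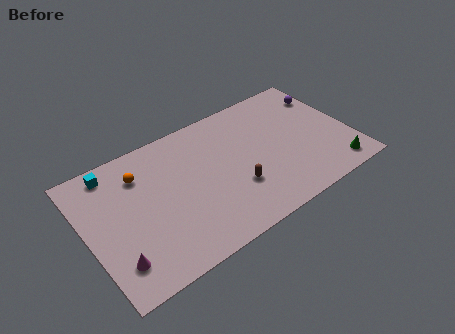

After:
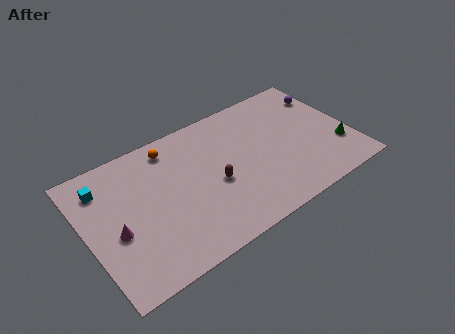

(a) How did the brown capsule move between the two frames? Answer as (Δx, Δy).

(-1.2, 1.0)

From the two frames, the brown capsule sits at roughly (9.2, 3.1) before and (8.0, 4.1) after.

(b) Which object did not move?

the purple sphere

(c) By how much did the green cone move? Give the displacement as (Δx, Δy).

(0.5, 1.5)

From the two frames, the green cone sits at roughly (15.4, 1.3) before and (15.9, 2.8) after.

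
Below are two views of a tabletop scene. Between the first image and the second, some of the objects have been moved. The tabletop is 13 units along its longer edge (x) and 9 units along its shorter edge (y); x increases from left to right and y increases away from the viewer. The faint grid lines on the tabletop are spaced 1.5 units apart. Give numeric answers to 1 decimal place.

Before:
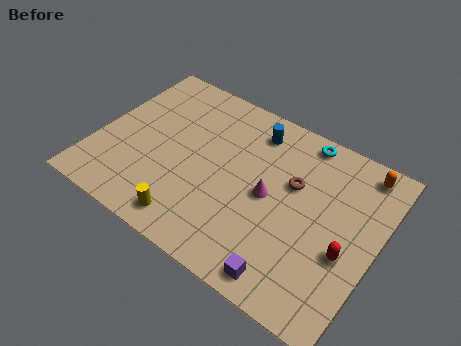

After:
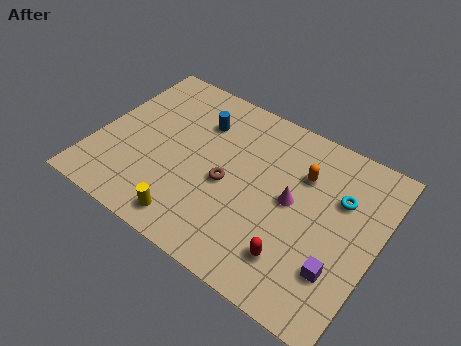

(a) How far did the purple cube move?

2.5

The purple cube was near (9.6, 1.0) before and (11.6, 2.5) after, so it travelled √(2.0² + 1.5²) ≈ 2.5 units.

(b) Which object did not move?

the yellow cylinder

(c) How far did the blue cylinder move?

2.5

From (6.8, 7.4) to (4.4, 6.6), the blue cylinder covered √(2.4² + 0.8²) ≈ 2.5 units.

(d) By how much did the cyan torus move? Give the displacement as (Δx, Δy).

(2.1, -2.1)

The cyan torus started near (9.0, 8.1) and ended near (11.1, 6.0).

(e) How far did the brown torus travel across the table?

3.2

From (9.0, 5.6) to (6.2, 4.0), the brown torus covered √(2.8² + 1.6²) ≈ 3.2 units.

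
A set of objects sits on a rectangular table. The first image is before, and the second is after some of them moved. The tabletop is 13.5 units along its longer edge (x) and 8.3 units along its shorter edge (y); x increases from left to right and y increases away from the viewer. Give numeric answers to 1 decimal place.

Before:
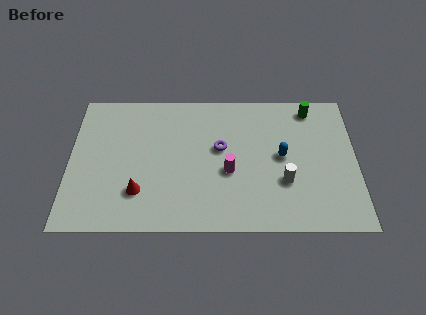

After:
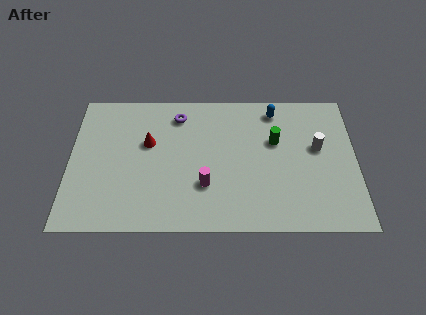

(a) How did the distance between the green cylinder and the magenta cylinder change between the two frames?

-1.2

The distance was about 5.4 in the first image and 4.2 in the second, so they moved 1.2 units closer together.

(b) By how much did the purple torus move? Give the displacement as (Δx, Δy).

(-2.0, 2.0)

From the two frames, the purple torus sits at roughly (7.1, 4.8) before and (5.1, 6.8) after.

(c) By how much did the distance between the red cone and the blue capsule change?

-0.7

Before: roughly 7.0 units apart; after: 6.3. That's 0.7 units closer together.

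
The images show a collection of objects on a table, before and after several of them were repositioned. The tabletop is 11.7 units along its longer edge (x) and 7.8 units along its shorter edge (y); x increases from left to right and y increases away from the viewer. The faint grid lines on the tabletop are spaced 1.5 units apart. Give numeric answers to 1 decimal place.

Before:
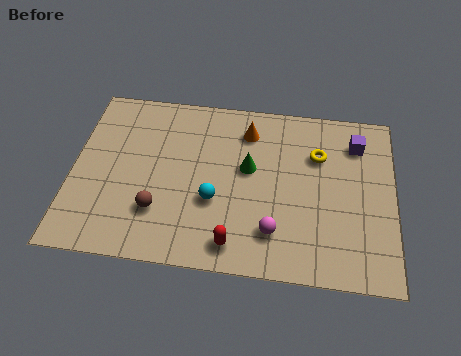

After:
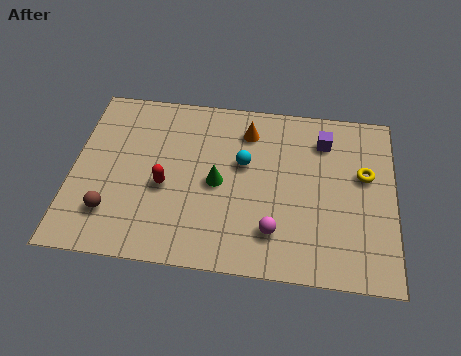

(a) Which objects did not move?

the magenta sphere and the orange cone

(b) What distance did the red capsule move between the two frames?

3.4

From (6.0, 1.1) to (3.4, 3.3), the red capsule covered √(2.6² + 2.2²) ≈ 3.4 units.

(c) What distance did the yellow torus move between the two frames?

1.8

From (8.9, 5.4) to (10.6, 4.7), the yellow torus covered √(1.7² + 0.7²) ≈ 1.8 units.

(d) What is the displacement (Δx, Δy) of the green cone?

(-1.1, -0.8)

From the two frames, the green cone sits at roughly (6.4, 4.5) before and (5.3, 3.7) after.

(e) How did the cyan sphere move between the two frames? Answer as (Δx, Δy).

(1.0, 1.8)

From the two frames, the cyan sphere sits at roughly (5.2, 2.9) before and (6.2, 4.7) after.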